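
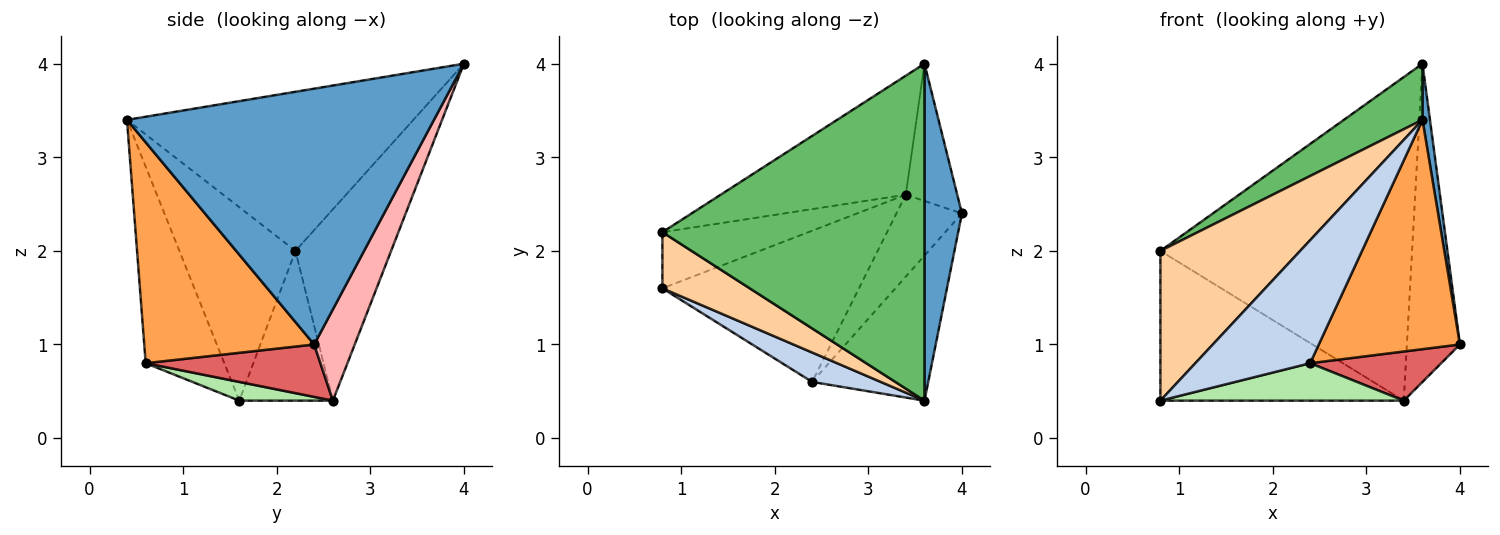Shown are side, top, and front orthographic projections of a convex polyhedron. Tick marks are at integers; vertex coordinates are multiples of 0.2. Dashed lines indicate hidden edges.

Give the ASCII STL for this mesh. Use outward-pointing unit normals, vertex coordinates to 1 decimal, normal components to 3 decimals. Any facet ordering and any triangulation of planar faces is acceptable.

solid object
 facet normal 0.989 -0.024 0.145
  outer loop
   vertex 3.6 4.0 4.0
   vertex 3.6 0.4 3.4
   vertex 4.0 2.4 1.0
  endloop
 endfacet
 facet normal -0.554 -0.809 0.194
  outer loop
   vertex 2.4 0.6 0.8
   vertex 3.6 0.4 3.4
   vertex 0.8 1.6 0.4
  endloop
 endfacet
 facet normal 0.713 -0.592 -0.375
  outer loop
   vertex 2.4 0.6 0.8
   vertex 4.0 2.4 1.0
   vertex 3.6 0.4 3.4
  endloop
 endfacet
 facet normal -0.614 -0.739 0.277
  outer loop
   vertex 0.8 2.2 2.0
   vertex 0.8 1.6 0.4
   vertex 3.6 0.4 3.4
  endloop
 endfacet
 facet normal -0.514 -0.141 0.846
  outer loop
   vertex 0.8 2.2 2.0
   vertex 3.6 0.4 3.4
   vertex 3.6 4.0 4.0
  endloop
 endfacet
 facet normal 0.092 -0.239 -0.967
  outer loop
   vertex 3.4 2.6 0.4
   vertex 2.4 0.6 0.8
   vertex 0.8 1.6 0.4
  endloop
 endfacet
 facet normal 0.566 -0.424 -0.707
  outer loop
   vertex 3.4 2.6 0.4
   vertex 4.0 2.4 1.0
   vertex 2.4 0.6 0.8
  endloop
 endfacet
 facet normal 0.575 0.751 -0.324
  outer loop
   vertex 3.4 2.6 0.4
   vertex 3.6 4.0 4.0
   vertex 4.0 2.4 1.0
  endloop
 endfacet
 facet normal -0.339 0.881 -0.330
  outer loop
   vertex 3.4 2.6 0.4
   vertex 0.8 1.6 0.4
   vertex 0.8 2.2 2.0
  endloop
 endfacet
 facet normal -0.336 0.884 -0.325
  outer loop
   vertex 3.4 2.6 0.4
   vertex 0.8 2.2 2.0
   vertex 3.6 4.0 4.0
  endloop
 endfacet
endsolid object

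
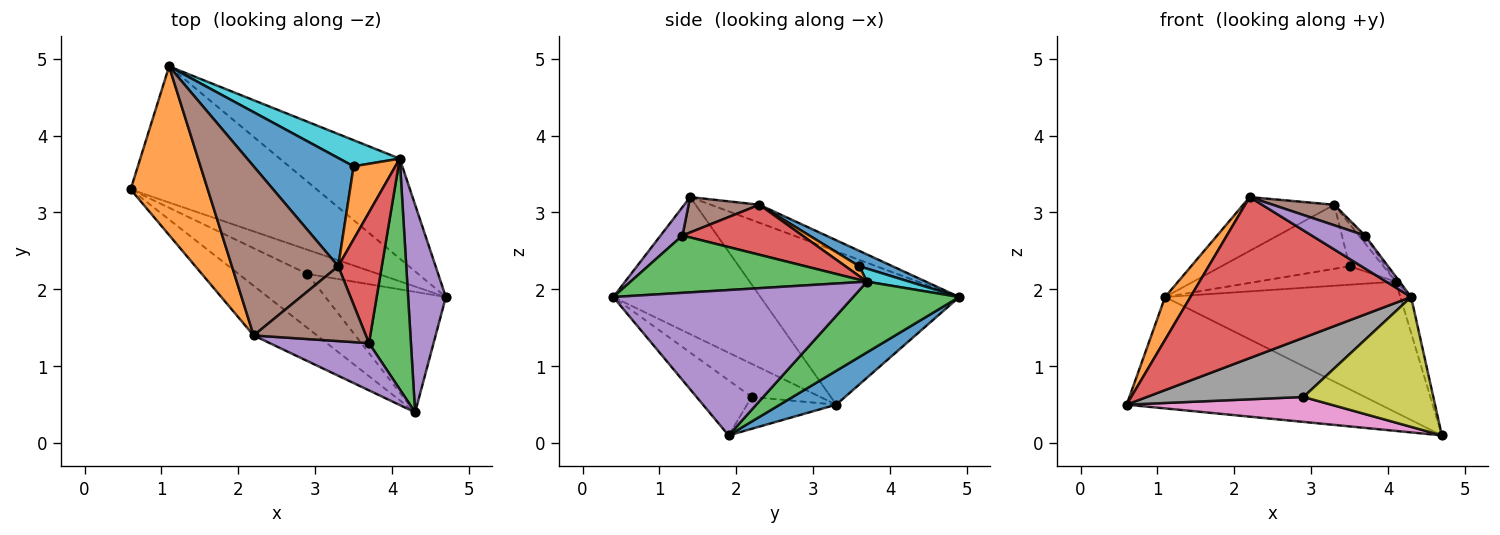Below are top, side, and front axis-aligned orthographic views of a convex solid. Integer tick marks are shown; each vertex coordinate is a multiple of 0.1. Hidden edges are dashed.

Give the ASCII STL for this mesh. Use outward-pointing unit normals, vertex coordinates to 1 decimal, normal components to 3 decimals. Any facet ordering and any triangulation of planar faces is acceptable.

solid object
 facet normal 0.139 0.627 -0.766
  outer loop
   vertex 1.1 4.9 1.9
   vertex 4.7 1.9 0.1
   vertex 0.6 3.3 0.5
  endloop
 endfacet
 facet normal -0.888 -0.113 0.446
  outer loop
   vertex 2.2 1.4 3.2
   vertex 1.1 4.9 1.9
   vertex 0.6 3.3 0.5
  endloop
 endfacet
 facet normal 0.337 0.748 -0.572
  outer loop
   vertex 4.1 3.7 2.1
   vertex 4.7 1.9 0.1
   vertex 1.1 4.9 1.9
  endloop
 endfacet
 facet normal -0.538 -0.806 -0.248
  outer loop
   vertex 4.3 0.4 1.9
   vertex 2.2 1.4 3.2
   vertex 0.6 3.3 0.5
  endloop
 endfacet
 facet normal 0.967 0.043 0.251
  outer loop
   vertex 4.3 0.4 1.9
   vertex 4.7 1.9 0.1
   vertex 4.1 3.7 2.1
  endloop
 endfacet
 facet normal -0.159 0.299 0.941
  outer loop
   vertex 3.3 2.3 3.1
   vertex 1.1 4.9 1.9
   vertex 2.2 1.4 3.2
  endloop
 endfacet
 facet normal -0.299 -0.685 -0.664
  outer loop
   vertex 2.9 2.2 0.6
   vertex 0.6 3.3 0.5
   vertex 4.7 1.9 0.1
  endloop
 endfacet
 facet normal -0.308 -0.703 -0.641
  outer loop
   vertex 2.9 2.2 0.6
   vertex 4.3 0.4 1.9
   vertex 0.6 3.3 0.5
  endloop
 endfacet
 facet normal -0.297 -0.700 -0.649
  outer loop
   vertex 2.9 2.2 0.6
   vertex 4.7 1.9 0.1
   vertex 4.3 0.4 1.9
  endloop
 endfacet
 facet normal 0.174 0.568 0.805
  outer loop
   vertex 3.5 3.6 2.3
   vertex 4.1 3.7 2.1
   vertex 1.1 4.9 1.9
  endloop
 endfacet
 facet normal 0.131 0.505 0.853
  outer loop
   vertex 3.5 3.6 2.3
   vertex 1.1 4.9 1.9
   vertex 3.3 2.3 3.1
  endloop
 endfacet
 facet normal 0.201 0.491 0.848
  outer loop
   vertex 3.5 3.6 2.3
   vertex 3.3 2.3 3.1
   vertex 4.1 3.7 2.1
  endloop
 endfacet
 facet normal 0.807 0.013 0.590
  outer loop
   vertex 3.7 1.3 2.7
   vertex 4.3 0.4 1.9
   vertex 4.1 3.7 2.1
  endloop
 endfacet
 facet normal 0.753 0.039 0.657
  outer loop
   vertex 3.7 1.3 2.7
   vertex 4.1 3.7 2.1
   vertex 3.3 2.3 3.1
  endloop
 endfacet
 facet normal 0.229 -0.557 0.798
  outer loop
   vertex 3.7 1.3 2.7
   vertex 2.2 1.4 3.2
   vertex 4.3 0.4 1.9
  endloop
 endfacet
 facet normal 0.291 -0.253 0.923
  outer loop
   vertex 3.7 1.3 2.7
   vertex 3.3 2.3 3.1
   vertex 2.2 1.4 3.2
  endloop
 endfacet
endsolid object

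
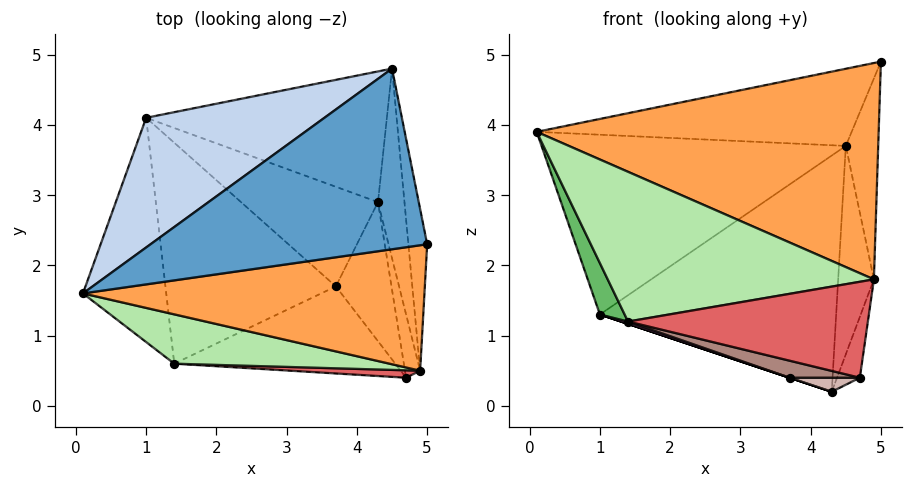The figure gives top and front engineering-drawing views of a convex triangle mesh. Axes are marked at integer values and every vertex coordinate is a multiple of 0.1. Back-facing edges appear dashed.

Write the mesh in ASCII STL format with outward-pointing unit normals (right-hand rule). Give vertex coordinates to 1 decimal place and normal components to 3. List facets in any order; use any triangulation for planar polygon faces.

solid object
 facet normal -0.237 0.382 0.894
  outer loop
   vertex 4.5 4.8 3.7
   vertex 0.1 1.6 3.9
   vertex 5.0 2.3 4.9
  endloop
 endfacet
 facet normal -0.491 0.707 0.510
  outer loop
   vertex 1.0 4.1 1.3
   vertex 0.1 1.6 3.9
   vertex 4.5 4.8 3.7
  endloop
 endfacet
 facet normal 0.021 -0.865 0.502
  outer loop
   vertex 4.9 0.5 1.8
   vertex 5.0 2.3 4.9
   vertex 0.1 1.6 3.9
  endloop
 endfacet
 facet normal 0.983 0.142 -0.114
  outer loop
   vertex 4.9 0.5 1.8
   vertex 4.5 4.8 3.7
   vertex 5.0 2.3 4.9
  endloop
 endfacet
 facet normal -0.910 -0.092 -0.404
  outer loop
   vertex 1.4 0.6 1.2
   vertex 0.1 1.6 3.9
   vertex 1.0 4.1 1.3
  endloop
 endfacet
 facet normal -0.081 -0.947 0.312
  outer loop
   vertex 1.4 0.6 1.2
   vertex 4.9 0.5 1.8
   vertex 0.1 1.6 3.9
  endloop
 endfacet
 facet normal -0.042 -0.996 0.077
  outer loop
   vertex 1.4 0.6 1.2
   vertex 4.7 0.4 0.4
   vertex 4.9 0.5 1.8
  endloop
 endfacet
 facet normal 0.155 0.864 -0.478
  outer loop
   vertex 4.3 2.9 0.2
   vertex 1.0 4.1 1.3
   vertex 4.5 4.8 3.7
  endloop
 endfacet
 facet normal 0.979 0.152 -0.139
  outer loop
   vertex 4.3 2.9 0.2
   vertex 4.5 4.8 3.7
   vertex 4.9 0.5 1.8
  endloop
 endfacet
 facet normal 0.978 0.144 -0.150
  outer loop
   vertex 4.3 2.9 0.2
   vertex 4.9 0.5 1.8
   vertex 4.7 0.4 0.4
  endloop
 endfacet
 facet normal -0.242 -0.186 -0.952
  outer loop
   vertex 3.7 1.7 0.4
   vertex 4.7 0.4 0.4
   vertex 1.4 0.6 1.2
  endloop
 endfacet
 facet normal -0.130 -0.100 -0.987
  outer loop
   vertex 3.7 1.7 0.4
   vertex 4.3 2.9 0.2
   vertex 4.7 0.4 0.4
  endloop
 endfacet
 facet normal -0.324 -0.010 -0.946
  outer loop
   vertex 3.7 1.7 0.4
   vertex 1.4 0.6 1.2
   vertex 1.0 4.1 1.3
  endloop
 endfacet
 facet normal -0.316 0.000 -0.949
  outer loop
   vertex 3.7 1.7 0.4
   vertex 1.0 4.1 1.3
   vertex 4.3 2.9 0.2
  endloop
 endfacet
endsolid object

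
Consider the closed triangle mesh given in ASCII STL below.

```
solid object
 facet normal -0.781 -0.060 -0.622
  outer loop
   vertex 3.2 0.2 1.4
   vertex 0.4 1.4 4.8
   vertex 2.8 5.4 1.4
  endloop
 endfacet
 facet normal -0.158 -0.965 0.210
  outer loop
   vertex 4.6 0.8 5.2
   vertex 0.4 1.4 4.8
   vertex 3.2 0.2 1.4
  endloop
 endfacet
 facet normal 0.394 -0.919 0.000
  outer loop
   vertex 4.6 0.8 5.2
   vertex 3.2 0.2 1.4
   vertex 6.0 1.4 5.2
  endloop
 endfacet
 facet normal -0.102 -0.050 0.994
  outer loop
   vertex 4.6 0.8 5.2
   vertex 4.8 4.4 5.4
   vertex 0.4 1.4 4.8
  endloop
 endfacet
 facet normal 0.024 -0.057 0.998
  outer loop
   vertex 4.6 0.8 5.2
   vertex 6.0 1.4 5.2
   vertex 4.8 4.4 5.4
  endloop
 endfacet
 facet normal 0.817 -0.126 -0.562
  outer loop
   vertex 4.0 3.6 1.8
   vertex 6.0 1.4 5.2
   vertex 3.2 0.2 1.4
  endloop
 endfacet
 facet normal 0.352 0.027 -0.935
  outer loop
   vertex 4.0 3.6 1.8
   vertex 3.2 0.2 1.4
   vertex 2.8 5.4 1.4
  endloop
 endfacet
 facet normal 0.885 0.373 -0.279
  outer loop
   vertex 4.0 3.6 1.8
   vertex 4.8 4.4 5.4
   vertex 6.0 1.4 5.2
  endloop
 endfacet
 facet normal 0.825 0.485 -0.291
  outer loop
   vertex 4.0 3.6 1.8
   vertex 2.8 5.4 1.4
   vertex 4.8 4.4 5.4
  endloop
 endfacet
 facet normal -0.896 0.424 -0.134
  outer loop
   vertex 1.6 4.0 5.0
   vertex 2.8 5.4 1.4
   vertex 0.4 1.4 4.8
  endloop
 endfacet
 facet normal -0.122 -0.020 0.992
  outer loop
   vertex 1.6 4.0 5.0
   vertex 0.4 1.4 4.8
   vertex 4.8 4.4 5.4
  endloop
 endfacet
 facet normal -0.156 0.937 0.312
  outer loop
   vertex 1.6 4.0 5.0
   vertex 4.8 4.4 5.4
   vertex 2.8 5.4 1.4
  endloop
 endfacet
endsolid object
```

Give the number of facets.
12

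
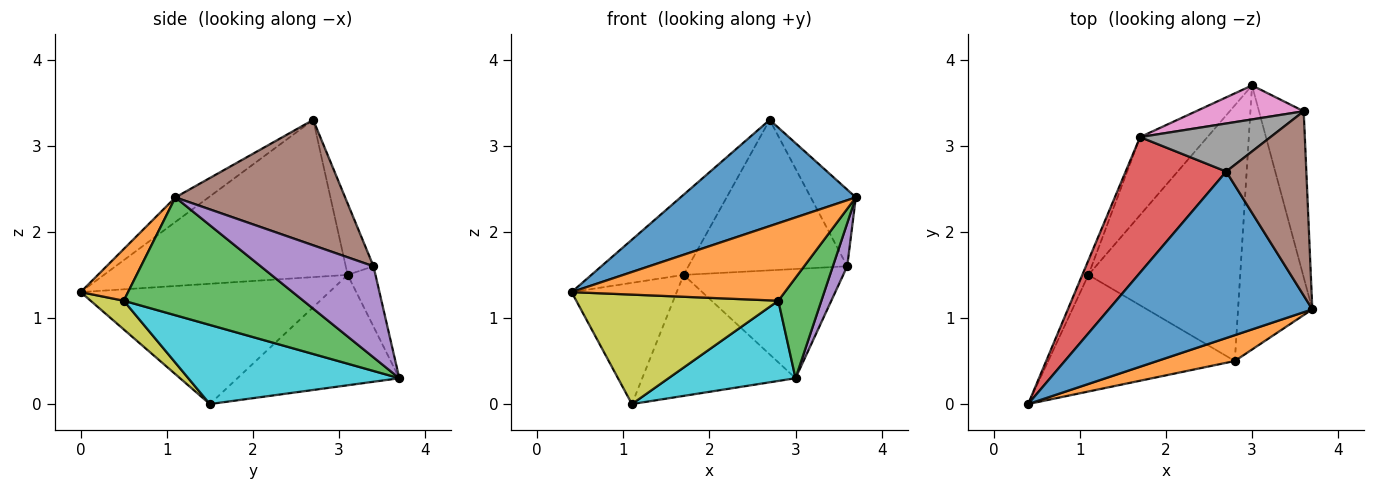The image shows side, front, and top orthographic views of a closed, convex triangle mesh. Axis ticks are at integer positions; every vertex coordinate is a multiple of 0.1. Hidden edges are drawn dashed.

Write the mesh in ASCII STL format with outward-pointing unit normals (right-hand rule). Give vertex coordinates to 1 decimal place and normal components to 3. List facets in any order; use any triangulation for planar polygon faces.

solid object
 facet normal -0.101 -0.535 0.839
  outer loop
   vertex 2.7 2.7 3.3
   vertex 0.4 0.0 1.3
   vertex 3.7 1.1 2.4
  endloop
 endfacet
 facet normal 0.206 -0.928 0.309
  outer loop
   vertex 2.8 0.5 1.2
   vertex 3.7 1.1 2.4
   vertex 0.4 0.0 1.3
  endloop
 endfacet
 facet normal 0.829 -0.199 -0.522
  outer loop
   vertex 2.8 0.5 1.2
   vertex 3.0 3.7 0.3
   vertex 3.7 1.1 2.4
  endloop
 endfacet
 facet normal -0.803 0.303 0.513
  outer loop
   vertex 1.7 3.1 1.5
   vertex 0.4 0.0 1.3
   vertex 2.7 2.7 3.3
  endloop
 endfacet
 facet normal 0.892 -0.114 -0.438
  outer loop
   vertex 3.6 3.4 1.6
   vertex 3.7 1.1 2.4
   vertex 3.0 3.7 0.3
  endloop
 endfacet
 facet normal 0.822 0.218 0.525
  outer loop
   vertex 3.6 3.4 1.6
   vertex 2.7 2.7 3.3
   vertex 3.7 1.1 2.4
  endloop
 endfacet
 facet normal -0.164 0.942 0.293
  outer loop
   vertex 3.6 3.4 1.6
   vertex 3.0 3.7 0.3
   vertex 1.7 3.1 1.5
  endloop
 endfacet
 facet normal -0.164 0.940 0.300
  outer loop
   vertex 3.6 3.4 1.6
   vertex 1.7 3.1 1.5
   vertex 2.7 2.7 3.3
  endloop
 endfacet
 facet normal 0.111 -0.680 -0.725
  outer loop
   vertex 1.1 1.5 0.0
   vertex 2.8 0.5 1.2
   vertex 0.4 0.0 1.3
  endloop
 endfacet
 facet normal 0.445 -0.268 -0.854
  outer loop
   vertex 1.1 1.5 0.0
   vertex 3.0 3.7 0.3
   vertex 2.8 0.5 1.2
  endloop
 endfacet
 facet normal -0.920 0.389 -0.047
  outer loop
   vertex 1.1 1.5 0.0
   vertex 0.4 0.0 1.3
   vertex 1.7 3.1 1.5
  endloop
 endfacet
 facet normal -0.664 0.629 -0.405
  outer loop
   vertex 1.1 1.5 0.0
   vertex 1.7 3.1 1.5
   vertex 3.0 3.7 0.3
  endloop
 endfacet
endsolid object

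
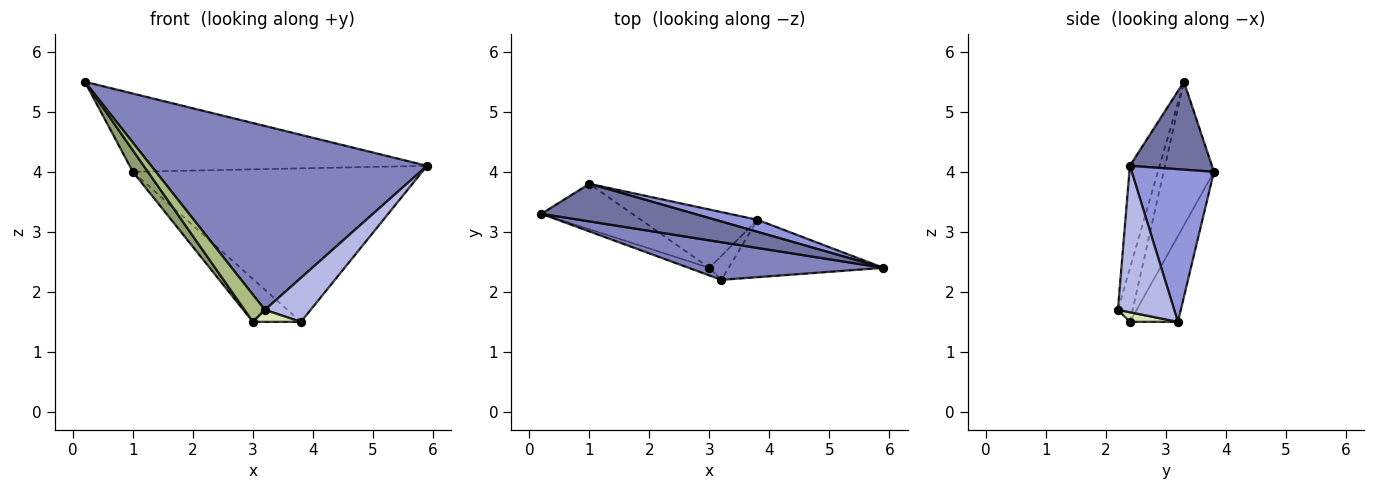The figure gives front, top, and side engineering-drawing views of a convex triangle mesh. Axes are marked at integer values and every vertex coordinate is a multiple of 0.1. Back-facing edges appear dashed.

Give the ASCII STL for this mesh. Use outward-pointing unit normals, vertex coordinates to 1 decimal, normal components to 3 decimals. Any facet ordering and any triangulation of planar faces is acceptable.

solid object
 facet normal 0.241 0.875 0.420
  outer loop
   vertex 1.0 3.8 4.0
   vertex 0.2 3.3 5.5
   vertex 5.9 2.4 4.1
  endloop
 endfacet
 facet normal -0.105 -0.974 0.199
  outer loop
   vertex 3.2 2.2 1.7
   vertex 5.9 2.4 4.1
   vertex 0.2 3.3 5.5
  endloop
 endfacet
 facet normal 0.273 0.959 0.075
  outer loop
   vertex 3.8 3.2 1.5
   vertex 1.0 3.8 4.0
   vertex 5.9 2.4 4.1
  endloop
 endfacet
 facet normal 0.600 -0.487 -0.635
  outer loop
   vertex 3.8 3.2 1.5
   vertex 5.9 2.4 4.1
   vertex 3.2 2.2 1.7
  endloop
 endfacet
 facet normal -0.819 -0.245 -0.519
  outer loop
   vertex 3.0 2.4 1.5
   vertex 0.2 3.3 5.5
   vertex 1.0 3.8 4.0
  endloop
 endfacet
 facet normal -0.570 -0.791 -0.221
  outer loop
   vertex 3.0 2.4 1.5
   vertex 3.2 2.2 1.7
   vertex 0.2 3.3 5.5
  endloop
 endfacet
 facet normal -0.510 0.510 -0.693
  outer loop
   vertex 3.0 2.4 1.5
   vertex 1.0 3.8 4.0
   vertex 3.8 3.2 1.5
  endloop
 endfacet
 facet normal 0.408 -0.408 -0.816
  outer loop
   vertex 3.0 2.4 1.5
   vertex 3.8 3.2 1.5
   vertex 3.2 2.2 1.7
  endloop
 endfacet
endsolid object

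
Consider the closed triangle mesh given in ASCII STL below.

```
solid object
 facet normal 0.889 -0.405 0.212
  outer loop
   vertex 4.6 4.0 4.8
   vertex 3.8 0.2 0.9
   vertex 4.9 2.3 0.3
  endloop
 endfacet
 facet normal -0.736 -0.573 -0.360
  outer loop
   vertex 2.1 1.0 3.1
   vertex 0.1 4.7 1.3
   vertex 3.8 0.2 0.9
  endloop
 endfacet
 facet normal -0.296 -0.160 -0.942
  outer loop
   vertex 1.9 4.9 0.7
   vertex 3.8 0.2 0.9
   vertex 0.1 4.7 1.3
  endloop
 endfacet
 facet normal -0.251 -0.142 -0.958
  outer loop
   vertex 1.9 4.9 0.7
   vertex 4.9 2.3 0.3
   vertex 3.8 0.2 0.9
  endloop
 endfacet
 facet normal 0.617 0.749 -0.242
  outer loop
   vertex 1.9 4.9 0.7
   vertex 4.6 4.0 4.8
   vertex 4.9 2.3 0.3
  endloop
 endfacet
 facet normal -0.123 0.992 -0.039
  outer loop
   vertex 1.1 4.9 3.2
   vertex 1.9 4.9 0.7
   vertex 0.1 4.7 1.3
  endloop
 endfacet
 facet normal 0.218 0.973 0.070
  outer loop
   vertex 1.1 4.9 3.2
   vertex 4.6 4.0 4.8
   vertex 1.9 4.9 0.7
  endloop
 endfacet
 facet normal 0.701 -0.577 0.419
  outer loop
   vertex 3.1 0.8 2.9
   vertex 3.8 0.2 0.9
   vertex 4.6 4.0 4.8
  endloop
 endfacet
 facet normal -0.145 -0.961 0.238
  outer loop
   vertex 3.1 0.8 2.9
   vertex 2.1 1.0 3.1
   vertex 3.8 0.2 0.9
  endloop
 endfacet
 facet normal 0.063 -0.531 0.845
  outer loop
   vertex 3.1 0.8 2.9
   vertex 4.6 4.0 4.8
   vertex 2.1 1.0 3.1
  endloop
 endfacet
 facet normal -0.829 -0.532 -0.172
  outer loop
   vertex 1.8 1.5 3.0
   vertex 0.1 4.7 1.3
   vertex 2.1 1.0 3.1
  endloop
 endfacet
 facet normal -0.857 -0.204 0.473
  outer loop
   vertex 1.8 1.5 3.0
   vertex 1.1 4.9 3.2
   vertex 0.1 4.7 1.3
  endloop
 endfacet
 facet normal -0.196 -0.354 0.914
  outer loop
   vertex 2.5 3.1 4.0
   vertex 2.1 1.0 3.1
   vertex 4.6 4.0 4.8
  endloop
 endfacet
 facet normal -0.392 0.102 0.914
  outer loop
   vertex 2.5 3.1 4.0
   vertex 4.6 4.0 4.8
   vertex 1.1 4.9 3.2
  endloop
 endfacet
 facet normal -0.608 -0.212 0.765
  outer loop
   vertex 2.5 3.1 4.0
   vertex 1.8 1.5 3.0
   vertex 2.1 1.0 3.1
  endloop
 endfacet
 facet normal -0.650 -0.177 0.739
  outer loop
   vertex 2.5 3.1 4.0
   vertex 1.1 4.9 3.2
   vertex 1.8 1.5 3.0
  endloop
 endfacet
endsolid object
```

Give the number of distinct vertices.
10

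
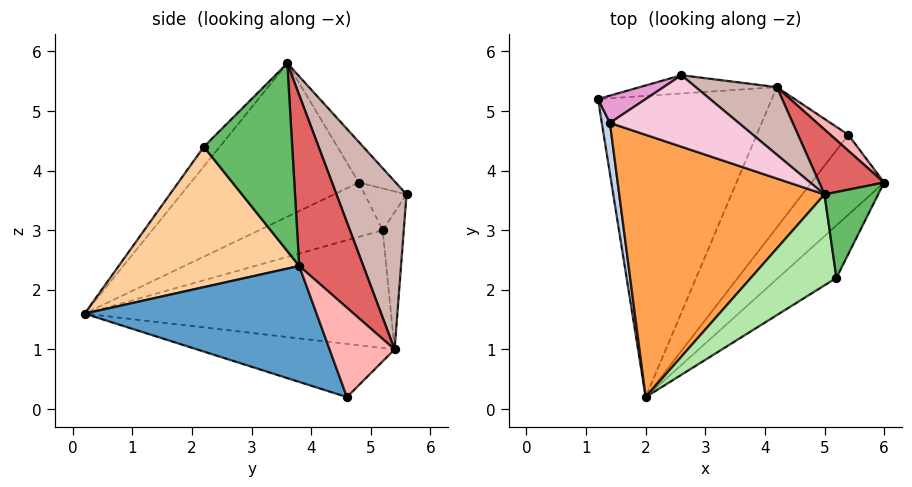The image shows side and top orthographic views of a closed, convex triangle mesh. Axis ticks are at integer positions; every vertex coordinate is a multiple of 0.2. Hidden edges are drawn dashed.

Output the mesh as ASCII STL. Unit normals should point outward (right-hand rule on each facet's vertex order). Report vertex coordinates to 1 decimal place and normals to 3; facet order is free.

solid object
 facet normal 0.654 -0.636 -0.410
  outer loop
   vertex 5.4 4.6 0.2
   vertex 6.0 3.8 2.4
   vertex 2.0 0.2 1.6
  endloop
 endfacet
 facet normal -0.970 -0.196 0.145
  outer loop
   vertex 1.4 4.8 3.8
   vertex 1.2 5.2 3.0
   vertex 2.0 0.2 1.6
  endloop
 endfacet
 facet normal -0.544 -0.419 0.727
  outer loop
   vertex 1.4 4.8 3.8
   vertex 2.0 0.2 1.6
   vertex 5.0 3.6 5.8
  endloop
 endfacet
 facet normal 0.673 -0.685 -0.279
  outer loop
   vertex 5.2 2.2 4.4
   vertex 2.0 0.2 1.6
   vertex 6.0 3.8 2.4
  endloop
 endfacet
 facet normal 0.953 -0.136 0.272
  outer loop
   vertex 5.2 2.2 4.4
   vertex 6.0 3.8 2.4
   vertex 5.0 3.6 5.8
  endloop
 endfacet
 facet normal -0.158 -0.709 0.687
  outer loop
   vertex 5.2 2.2 4.4
   vertex 5.0 3.6 5.8
   vertex 2.0 0.2 1.6
  endloop
 endfacet
 facet normal 0.553 0.806 0.210
  outer loop
   vertex 4.2 5.4 1.0
   vertex 5.0 3.6 5.8
   vertex 6.0 3.8 2.4
  endloop
 endfacet
 facet normal 0.605 0.787 0.121
  outer loop
   vertex 4.2 5.4 1.0
   vertex 6.0 3.8 2.4
   vertex 5.4 4.6 0.2
  endloop
 endfacet
 facet normal -0.556 0.141 -0.819
  outer loop
   vertex 4.2 5.4 1.0
   vertex 2.0 0.2 1.6
   vertex 1.2 5.2 3.0
  endloop
 endfacet
 facet normal -0.499 0.112 -0.860
  outer loop
   vertex 4.2 5.4 1.0
   vertex 5.4 4.6 0.2
   vertex 2.0 0.2 1.6
  endloop
 endfacet
 facet normal -0.192 0.962 -0.192
  outer loop
   vertex 2.6 5.6 3.6
   vertex 4.2 5.4 1.0
   vertex 1.2 5.2 3.0
  endloop
 endfacet
 facet normal 0.486 0.842 0.235
  outer loop
   vertex 2.6 5.6 3.6
   vertex 5.0 3.6 5.8
   vertex 4.2 5.4 1.0
  endloop
 endfacet
 facet normal -0.427 0.762 0.488
  outer loop
   vertex 2.6 5.6 3.6
   vertex 1.2 5.2 3.0
   vertex 1.4 4.8 3.8
  endloop
 endfacet
 facet normal -0.247 0.567 0.786
  outer loop
   vertex 2.6 5.6 3.6
   vertex 1.4 4.8 3.8
   vertex 5.0 3.6 5.8
  endloop
 endfacet
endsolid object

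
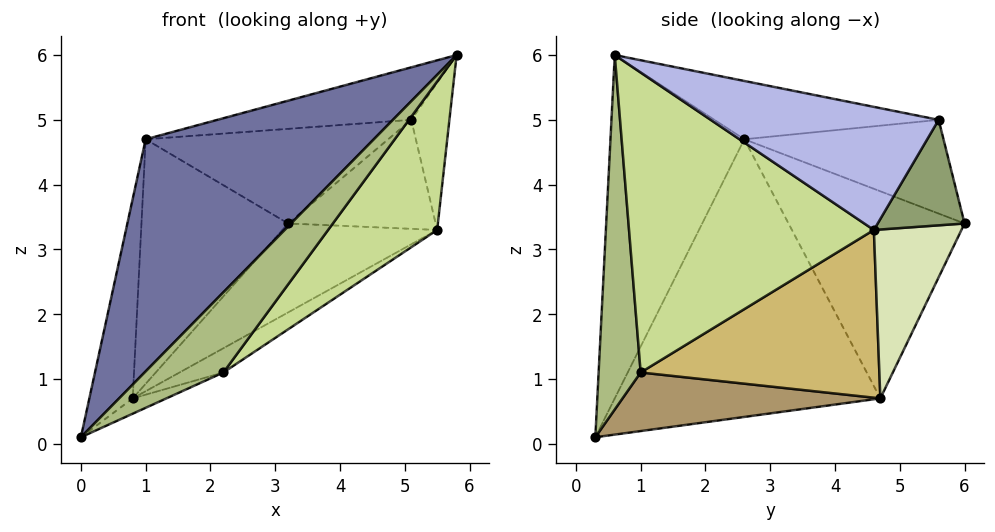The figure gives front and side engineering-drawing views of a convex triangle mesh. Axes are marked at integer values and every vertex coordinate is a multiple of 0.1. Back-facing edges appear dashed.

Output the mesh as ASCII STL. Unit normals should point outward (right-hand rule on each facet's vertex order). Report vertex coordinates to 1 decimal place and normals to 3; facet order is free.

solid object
 facet normal -0.445 -0.759 0.476
  outer loop
   vertex 1.0 2.6 4.7
   vertex 0.0 0.3 0.1
   vertex 5.8 0.6 6.0
  endloop
 endfacet
 facet normal -0.193 0.166 0.967
  outer loop
   vertex 1.0 2.6 4.7
   vertex 5.8 0.6 6.0
   vertex 5.1 5.6 5.0
  endloop
 endfacet
 facet normal -0.461 0.561 0.688
  outer loop
   vertex 1.0 2.6 4.7
   vertex 5.1 5.6 5.0
   vertex 3.2 6.0 3.4
  endloop
 endfacet
 facet normal 0.977 0.164 0.134
  outer loop
   vertex 5.5 4.6 3.3
   vertex 5.1 5.6 5.0
   vertex 5.8 0.6 6.0
  endloop
 endfacet
 facet normal 0.473 0.803 -0.361
  outer loop
   vertex 5.5 4.6 3.3
   vertex 3.2 6.0 3.4
   vertex 5.1 5.6 5.0
  endloop
 endfacet
 facet normal 0.434 -0.814 -0.386
  outer loop
   vertex 2.2 1.0 1.1
   vertex 5.8 0.6 6.0
   vertex 0.0 0.3 0.1
  endloop
 endfacet
 facet normal 0.747 -0.333 -0.576
  outer loop
   vertex 2.2 1.0 1.1
   vertex 5.5 4.6 3.3
   vertex 5.8 0.6 6.0
  endloop
 endfacet
 facet normal 0.374 0.661 -0.651
  outer loop
   vertex 0.8 4.7 0.7
   vertex 3.2 6.0 3.4
   vertex 5.5 4.6 3.3
  endloop
 endfacet
 facet normal 0.399 0.052 -0.915
  outer loop
   vertex 0.8 4.7 0.7
   vertex 2.2 1.0 1.1
   vertex 0.0 0.3 0.1
  endloop
 endfacet
 facet normal 0.484 0.089 -0.871
  outer loop
   vertex 0.8 4.7 0.7
   vertex 5.5 4.6 3.3
   vertex 2.2 1.0 1.1
  endloop
 endfacet
 facet normal -0.978 0.160 0.133
  outer loop
   vertex 0.8 4.7 0.7
   vertex 0.0 0.3 0.1
   vertex 1.0 2.6 4.7
  endloop
 endfacet
 facet normal -0.719 0.600 0.351
  outer loop
   vertex 0.8 4.7 0.7
   vertex 1.0 2.6 4.7
   vertex 3.2 6.0 3.4
  endloop
 endfacet
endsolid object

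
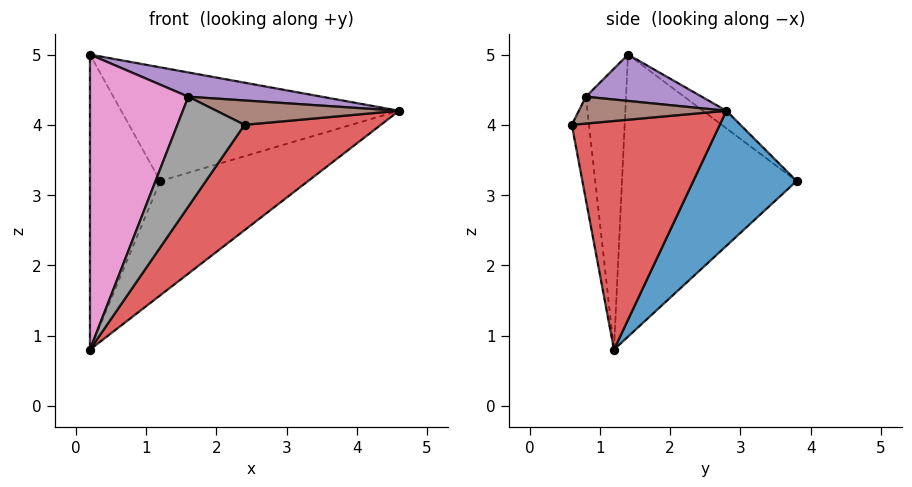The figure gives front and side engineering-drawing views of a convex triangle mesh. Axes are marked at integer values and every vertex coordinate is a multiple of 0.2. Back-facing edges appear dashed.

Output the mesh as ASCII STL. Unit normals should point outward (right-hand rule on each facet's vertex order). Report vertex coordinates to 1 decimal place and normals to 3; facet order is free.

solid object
 facet normal 0.380 0.544 -0.748
  outer loop
   vertex 1.2 3.8 3.2
   vertex 4.6 2.8 4.2
   vertex 0.2 1.2 0.8
  endloop
 endfacet
 facet normal -0.928 0.373 -0.018
  outer loop
   vertex 0.2 1.4 5.0
   vertex 1.2 3.8 3.2
   vertex 0.2 1.2 0.8
  endloop
 endfacet
 facet normal -0.052 0.613 0.788
  outer loop
   vertex 0.2 1.4 5.0
   vertex 4.6 2.8 4.2
   vertex 1.2 3.8 3.2
  endloop
 endfacet
 facet normal 0.621 -0.573 -0.535
  outer loop
   vertex 2.4 0.6 4.0
   vertex 0.2 1.2 0.8
   vertex 4.6 2.8 4.2
  endloop
 endfacet
 facet normal 0.263 -0.303 0.916
  outer loop
   vertex 1.6 0.8 4.4
   vertex 4.6 2.8 4.2
   vertex 0.2 1.4 5.0
  endloop
 endfacet
 facet normal 0.326 -0.404 0.855
  outer loop
   vertex 1.6 0.8 4.4
   vertex 2.4 0.6 4.0
   vertex 4.6 2.8 4.2
  endloop
 endfacet
 facet normal -0.378 -0.925 0.044
  outer loop
   vertex 1.6 0.8 4.4
   vertex 0.2 1.4 5.0
   vertex 0.2 1.2 0.8
  endloop
 endfacet
 facet normal -0.248 -0.969 -0.011
  outer loop
   vertex 1.6 0.8 4.4
   vertex 0.2 1.2 0.8
   vertex 2.4 0.6 4.0
  endloop
 endfacet
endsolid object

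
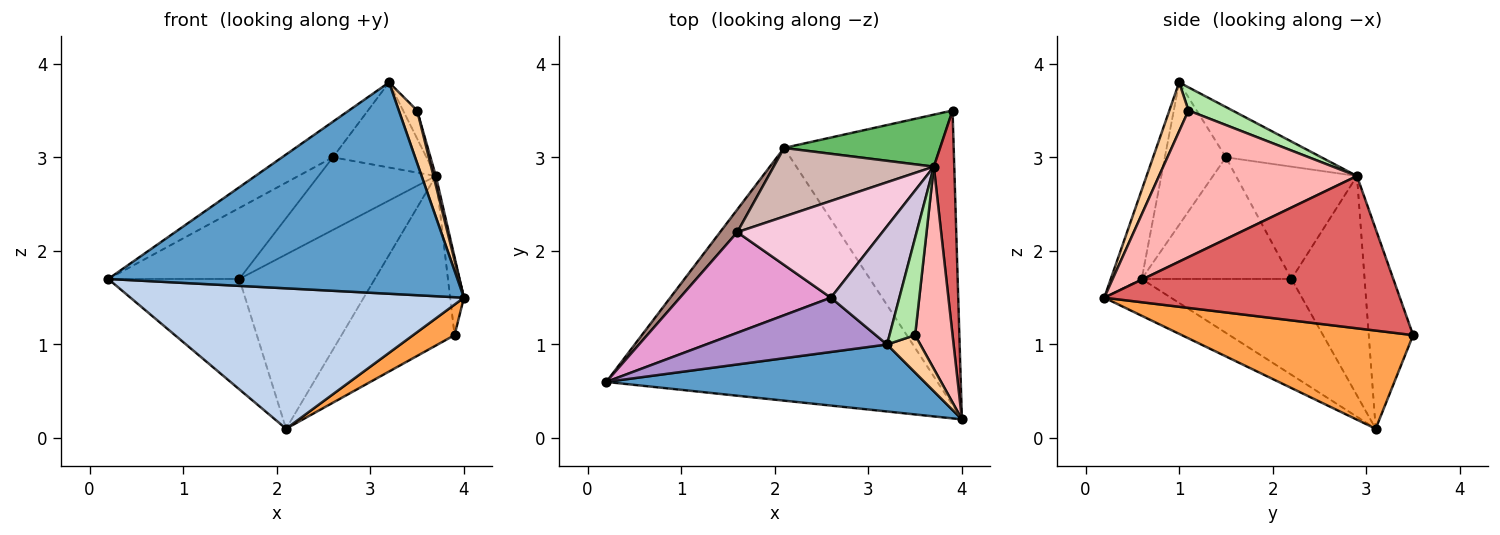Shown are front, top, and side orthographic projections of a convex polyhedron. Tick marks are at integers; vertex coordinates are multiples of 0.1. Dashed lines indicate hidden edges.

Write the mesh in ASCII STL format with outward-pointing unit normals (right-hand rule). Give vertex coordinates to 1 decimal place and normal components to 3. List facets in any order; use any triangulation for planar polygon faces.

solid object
 facet normal -0.084 -0.950 0.301
  outer loop
   vertex 3.2 1.0 3.8
   vertex 0.2 0.6 1.7
   vertex 4.0 0.2 1.5
  endloop
 endfacet
 facet normal -0.097 -0.483 -0.870
  outer loop
   vertex 2.1 3.1 0.1
   vertex 4.0 0.2 1.5
   vertex 0.2 0.6 1.7
  endloop
 endfacet
 facet normal 0.499 -0.089 -0.862
  outer loop
   vertex 2.1 3.1 0.1
   vertex 3.9 3.5 1.1
   vertex 4.0 0.2 1.5
  endloop
 endfacet
 facet normal 0.648 -0.621 0.441
  outer loop
   vertex 3.5 1.1 3.5
   vertex 3.2 1.0 3.8
   vertex 4.0 0.2 1.5
  endloop
 endfacet
 facet normal -0.351 0.895 0.275
  outer loop
   vertex 3.7 2.9 2.8
   vertex 3.9 3.5 1.1
   vertex 2.1 3.1 0.1
  endloop
 endfacet
 facet normal 0.656 0.209 0.725
  outer loop
   vertex 3.7 2.9 2.8
   vertex 3.2 1.0 3.8
   vertex 3.5 1.1 3.5
  endloop
 endfacet
 facet normal 0.990 0.046 0.133
  outer loop
   vertex 3.7 2.9 2.8
   vertex 4.0 0.2 1.5
   vertex 3.9 3.5 1.1
  endloop
 endfacet
 facet normal 0.969 -0.011 0.247
  outer loop
   vertex 3.7 2.9 2.8
   vertex 3.5 1.1 3.5
   vertex 4.0 0.2 1.5
  endloop
 endfacet
 facet normal -0.550 0.458 0.699
  outer loop
   vertex 2.6 1.5 3.0
   vertex 0.2 0.6 1.7
   vertex 3.2 1.0 3.8
  endloop
 endfacet
 facet normal -0.512 0.502 0.697
  outer loop
   vertex 2.6 1.5 3.0
   vertex 3.2 1.0 3.8
   vertex 3.7 2.9 2.8
  endloop
 endfacet
 facet normal -0.746 0.653 0.134
  outer loop
   vertex 1.6 2.2 1.7
   vertex 2.1 3.1 0.1
   vertex 0.2 0.6 1.7
  endloop
 endfacet
 facet normal -0.449 0.832 0.327
  outer loop
   vertex 1.6 2.2 1.7
   vertex 3.7 2.9 2.8
   vertex 2.1 3.1 0.1
  endloop
 endfacet
 facet normal -0.550 0.481 0.682
  outer loop
   vertex 1.6 2.2 1.7
   vertex 0.2 0.6 1.7
   vertex 2.6 1.5 3.0
  endloop
 endfacet
 facet normal -0.526 0.511 0.680
  outer loop
   vertex 1.6 2.2 1.7
   vertex 2.6 1.5 3.0
   vertex 3.7 2.9 2.8
  endloop
 endfacet
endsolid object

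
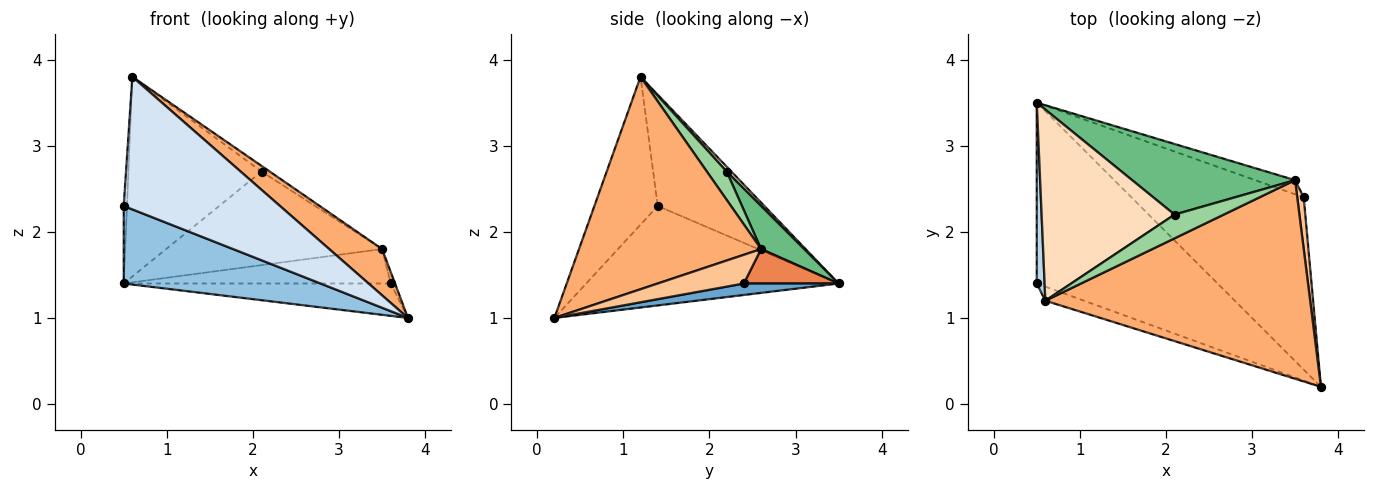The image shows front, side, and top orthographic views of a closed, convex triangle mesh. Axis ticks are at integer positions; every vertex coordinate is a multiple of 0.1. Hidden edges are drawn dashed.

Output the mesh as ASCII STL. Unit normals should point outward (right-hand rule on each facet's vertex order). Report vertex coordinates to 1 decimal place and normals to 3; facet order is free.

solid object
 facet normal 0.065 0.184 -0.981
  outer loop
   vertex 3.6 2.4 1.4
   vertex 3.8 0.2 1.0
   vertex 0.5 3.5 1.4
  endloop
 endfacet
 facet normal -0.451 -0.352 -0.820
  outer loop
   vertex 0.5 1.4 2.3
   vertex 0.5 3.5 1.4
   vertex 3.8 0.2 1.0
  endloop
 endfacet
 facet normal -0.997 0.030 0.070
  outer loop
   vertex 0.5 1.4 2.3
   vertex 0.6 1.2 3.8
   vertex 0.5 3.5 1.4
  endloop
 endfacet
 facet normal -0.374 -0.922 -0.098
  outer loop
   vertex 0.5 1.4 2.3
   vertex 3.8 0.2 1.0
   vertex 0.6 1.2 3.8
  endloop
 endfacet
 facet normal 0.312 0.879 -0.361
  outer loop
   vertex 3.5 2.6 1.8
   vertex 3.6 2.4 1.4
   vertex 0.5 3.5 1.4
  endloop
 endfacet
 facet normal 0.616 -0.179 0.767
  outer loop
   vertex 3.5 2.6 1.8
   vertex 0.6 1.2 3.8
   vertex 3.8 0.2 1.0
  endloop
 endfacet
 facet normal 0.974 0.049 0.219
  outer loop
   vertex 3.5 2.6 1.8
   vertex 3.8 0.2 1.0
   vertex 3.6 2.4 1.4
  endloop
 endfacet
 facet normal 0.025 0.722 0.691
  outer loop
   vertex 2.1 2.2 2.7
   vertex 0.5 3.5 1.4
   vertex 0.6 1.2 3.8
  endloop
 endfacet
 facet normal 0.157 0.788 0.595
  outer loop
   vertex 2.1 2.2 2.7
   vertex 3.5 2.6 1.8
   vertex 0.5 3.5 1.4
  endloop
 endfacet
 facet normal 0.488 0.202 0.849
  outer loop
   vertex 2.1 2.2 2.7
   vertex 0.6 1.2 3.8
   vertex 3.5 2.6 1.8
  endloop
 endfacet
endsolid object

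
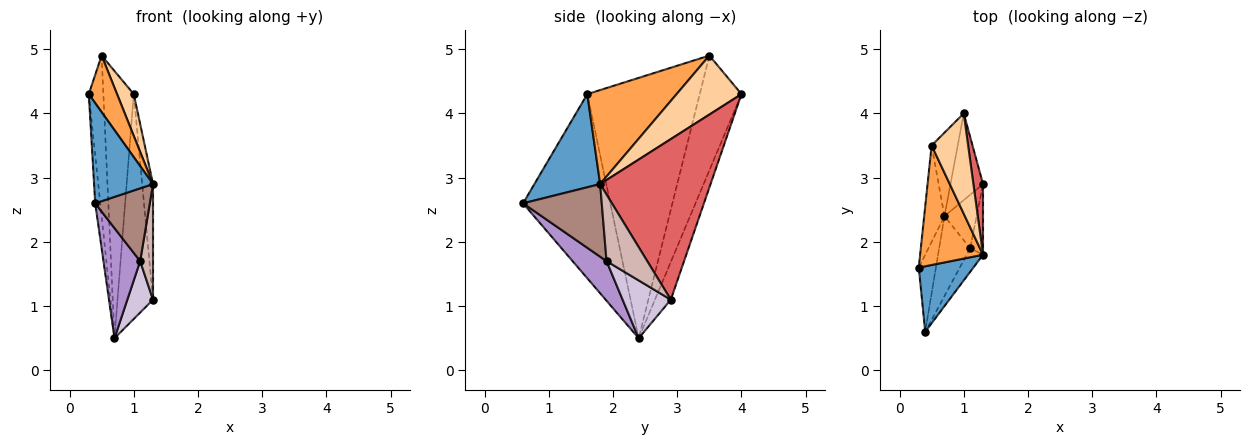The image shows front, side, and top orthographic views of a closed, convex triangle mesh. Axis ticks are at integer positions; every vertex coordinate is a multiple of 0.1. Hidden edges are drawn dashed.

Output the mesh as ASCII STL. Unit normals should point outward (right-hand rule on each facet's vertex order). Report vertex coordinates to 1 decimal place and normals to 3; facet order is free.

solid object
 facet normal 0.682 -0.612 0.400
  outer loop
   vertex 0.4 0.6 2.6
   vertex 1.3 1.8 2.9
   vertex 0.3 1.6 4.3
  endloop
 endfacet
 facet normal -0.994 0.058 -0.092
  outer loop
   vertex 0.4 0.6 2.6
   vertex 0.3 1.6 4.3
   vertex 0.7 2.4 0.5
  endloop
 endfacet
 facet normal 0.804 -0.254 0.538
  outer loop
   vertex 0.5 3.5 4.9
   vertex 0.3 1.6 4.3
   vertex 1.3 1.8 2.9
  endloop
 endfacet
 facet normal 0.831 -0.214 0.514
  outer loop
   vertex 0.5 3.5 4.9
   vertex 1.3 1.8 2.9
   vertex 1.0 4.0 4.3
  endloop
 endfacet
 facet normal -0.989 0.128 -0.077
  outer loop
   vertex 0.5 3.5 4.9
   vertex 0.7 2.4 0.5
   vertex 0.3 1.6 4.3
  endloop
 endfacet
 facet normal -0.795 0.578 -0.181
  outer loop
   vertex 0.5 3.5 4.9
   vertex 1.0 4.0 4.3
   vertex 0.7 2.4 0.5
  endloop
 endfacet
 facet normal 0.993 0.098 0.060
  outer loop
   vertex 1.3 2.9 1.1
   vertex 1.0 4.0 4.3
   vertex 1.3 1.8 2.9
  endloop
 endfacet
 facet normal -0.385 0.861 -0.332
  outer loop
   vertex 1.3 2.9 1.1
   vertex 0.7 2.4 0.5
   vertex 1.0 4.0 4.3
  endloop
 endfacet
 facet normal 0.599 -0.648 -0.470
  outer loop
   vertex 1.1 1.9 1.7
   vertex 0.4 0.6 2.6
   vertex 0.7 2.4 0.5
  endloop
 endfacet
 facet normal 0.792 -0.423 -0.440
  outer loop
   vertex 1.1 1.9 1.7
   vertex 0.7 2.4 0.5
   vertex 1.3 2.9 1.1
  endloop
 endfacet
 facet normal 0.808 -0.561 -0.181
  outer loop
   vertex 1.1 1.9 1.7
   vertex 1.3 1.8 2.9
   vertex 0.4 0.6 2.6
  endloop
 endfacet
 facet normal 0.938 -0.296 -0.181
  outer loop
   vertex 1.1 1.9 1.7
   vertex 1.3 2.9 1.1
   vertex 1.3 1.8 2.9
  endloop
 endfacet
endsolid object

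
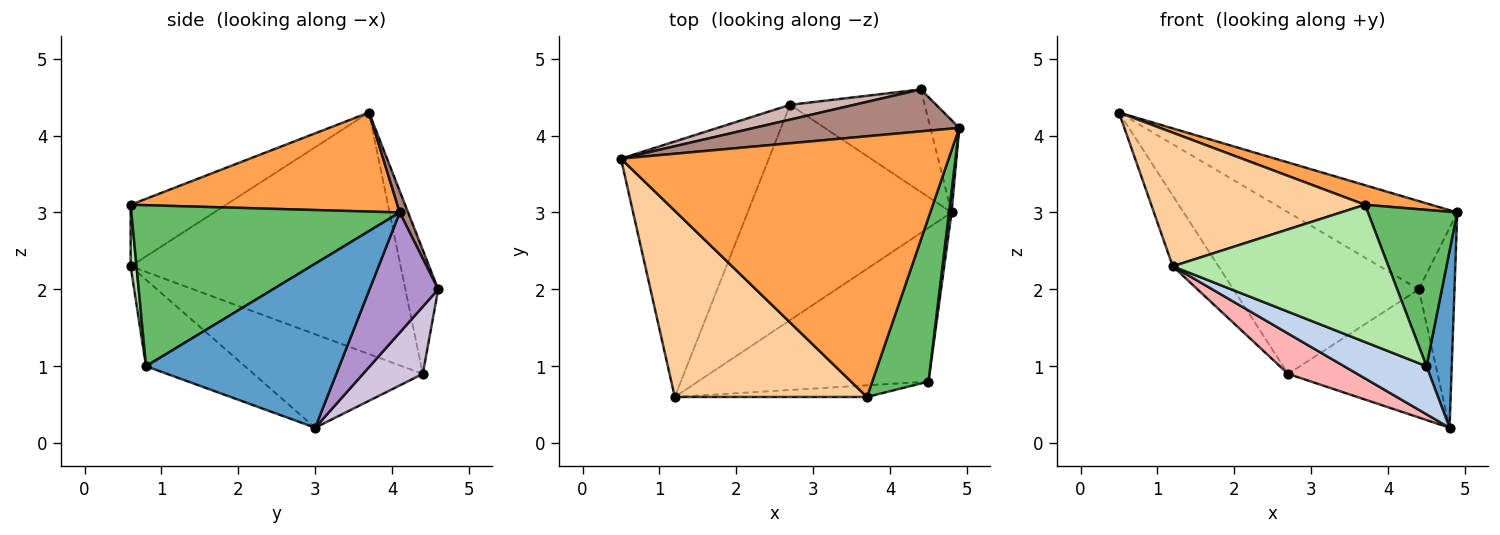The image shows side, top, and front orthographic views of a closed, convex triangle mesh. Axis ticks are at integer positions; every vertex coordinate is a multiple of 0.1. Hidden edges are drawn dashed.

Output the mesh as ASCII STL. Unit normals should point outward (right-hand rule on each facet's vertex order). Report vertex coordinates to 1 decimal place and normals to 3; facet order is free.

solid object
 facet normal 0.991 -0.130 0.015
  outer loop
   vertex 4.5 0.8 1.0
   vertex 4.8 3.0 0.2
   vertex 4.9 4.1 3.0
  endloop
 endfacet
 facet normal -0.337 -0.281 -0.899
  outer loop
   vertex 4.5 0.8 1.0
   vertex 1.2 0.6 2.3
   vertex 4.8 3.0 0.2
  endloop
 endfacet
 facet normal 0.289 -0.072 0.955
  outer loop
   vertex 3.7 0.6 3.1
   vertex 4.9 4.1 3.0
   vertex 0.5 3.7 4.3
  endloop
 endfacet
 facet normal -0.252 -0.564 0.786
  outer loop
   vertex 3.7 0.6 3.1
   vertex 0.5 3.7 4.3
   vertex 1.2 0.6 2.3
  endloop
 endfacet
 facet normal 0.901 -0.300 0.315
  outer loop
   vertex 3.7 0.6 3.1
   vertex 4.5 0.8 1.0
   vertex 4.9 4.1 3.0
  endloop
 endfacet
 facet normal 0.027 -0.996 -0.085
  outer loop
   vertex 3.7 0.6 3.1
   vertex 1.2 0.6 2.3
   vertex 4.5 0.8 1.0
  endloop
 endfacet
 facet normal -0.844 0.143 -0.517
  outer loop
   vertex 2.7 4.4 0.9
   vertex 1.2 0.6 2.3
   vertex 0.5 3.7 4.3
  endloop
 endfacet
 facet normal -0.411 -0.168 -0.896
  outer loop
   vertex 2.7 4.4 0.9
   vertex 4.8 3.0 0.2
   vertex 1.2 0.6 2.3
  endloop
 endfacet
 facet normal 0.868 0.451 -0.208
  outer loop
   vertex 4.4 4.6 2.0
   vertex 4.9 4.1 3.0
   vertex 4.8 3.0 0.2
  endloop
 endfacet
 facet normal 0.298 0.745 -0.596
  outer loop
   vertex 4.4 4.6 2.0
   vertex 4.8 3.0 0.2
   vertex 2.7 4.4 0.9
  endloop
 endfacet
 facet normal 0.045 0.902 0.429
  outer loop
   vertex 4.4 4.6 2.0
   vertex 0.5 3.7 4.3
   vertex 4.9 4.1 3.0
  endloop
 endfacet
 facet normal -0.173 0.981 0.090
  outer loop
   vertex 4.4 4.6 2.0
   vertex 2.7 4.4 0.9
   vertex 0.5 3.7 4.3
  endloop
 endfacet
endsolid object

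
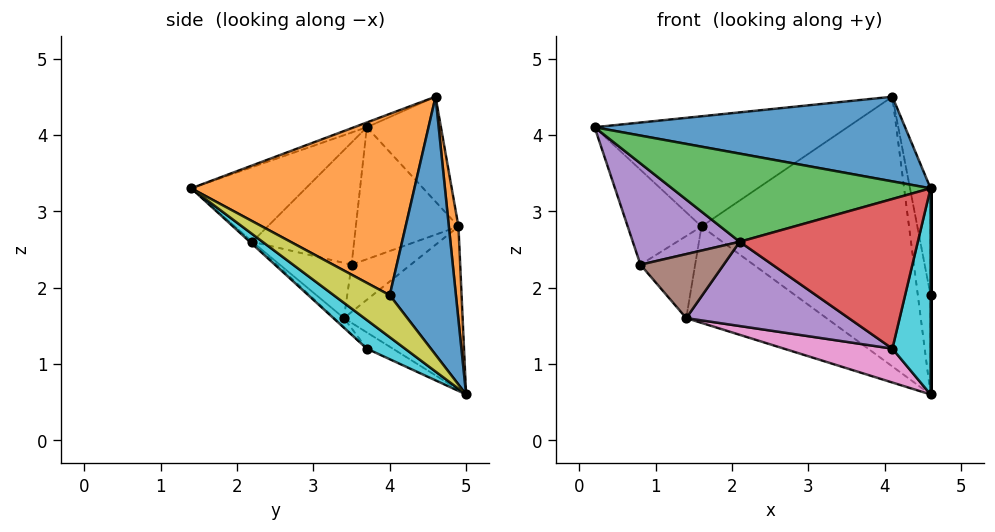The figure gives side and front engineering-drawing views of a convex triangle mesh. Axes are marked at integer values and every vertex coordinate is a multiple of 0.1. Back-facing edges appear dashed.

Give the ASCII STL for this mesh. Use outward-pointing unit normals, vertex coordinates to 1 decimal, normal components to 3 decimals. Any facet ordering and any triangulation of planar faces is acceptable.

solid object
 facet normal -0.014 -0.353 0.935
  outer loop
   vertex 4.1 4.6 4.5
   vertex 0.2 3.7 4.1
   vertex 4.6 1.4 3.3
  endloop
 endfacet
 facet normal 0.982 0.090 0.168
  outer loop
   vertex 4.1 4.6 4.5
   vertex 4.6 1.4 3.3
   vertex 4.6 4.0 1.9
  endloop
 endfacet
 facet normal -0.376 -0.849 0.372
  outer loop
   vertex 2.1 2.2 2.6
   vertex 4.6 1.4 3.3
   vertex 0.2 3.7 4.1
  endloop
 endfacet
 facet normal -0.010 -0.675 -0.737
  outer loop
   vertex 4.1 3.7 1.2
   vertex 4.6 1.4 3.3
   vertex 2.1 2.2 2.6
  endloop
 endfacet
 facet normal -0.039 -0.653 -0.756
  outer loop
   vertex 4.1 3.7 1.2
   vertex 2.1 2.2 2.6
   vertex 1.4 3.4 1.6
  endloop
 endfacet
 facet normal -0.243 0.829 0.504
  outer loop
   vertex 1.6 4.9 2.8
   vertex 0.2 3.7 4.1
   vertex 4.1 4.6 4.5
  endloop
 endfacet
 facet normal -0.093 -0.388 -0.917
  outer loop
   vertex 4.6 5.0 0.6
   vertex 4.1 3.7 1.2
   vertex 1.4 3.4 1.6
  endloop
 endfacet
 facet normal -0.493 0.583 -0.646
  outer loop
   vertex 4.6 5.0 0.6
   vertex 1.4 3.4 1.6
   vertex 1.6 4.9 2.8
  endloop
 endfacet
 facet normal 1.000 0.000 0.000
  outer loop
   vertex 4.6 5.0 0.6
   vertex 4.6 4.0 1.9
   vertex 4.6 1.4 3.3
  endloop
 endfacet
 facet normal 0.514 -0.514 -0.686
  outer loop
   vertex 4.6 5.0 0.6
   vertex 4.6 1.4 3.3
   vertex 4.1 3.7 1.2
  endloop
 endfacet
 facet normal 0.972 0.187 0.144
  outer loop
   vertex 4.6 5.0 0.6
   vertex 4.1 4.6 4.5
   vertex 4.6 4.0 1.9
  endloop
 endfacet
 facet normal 0.046 0.993 0.108
  outer loop
   vertex 4.6 5.0 0.6
   vertex 1.6 4.9 2.8
   vertex 4.1 4.6 4.5
  endloop
 endfacet
 facet normal -0.770 0.553 -0.318
  outer loop
   vertex 0.8 3.5 2.3
   vertex 0.2 3.7 4.1
   vertex 1.6 4.9 2.8
  endloop
 endfacet
 facet normal -0.594 0.549 -0.588
  outer loop
   vertex 0.8 3.5 2.3
   vertex 1.6 4.9 2.8
   vertex 1.4 3.4 1.6
  endloop
 endfacet
 facet normal -0.682 -0.716 -0.148
  outer loop
   vertex 0.8 3.5 2.3
   vertex 2.1 2.2 2.6
   vertex 0.2 3.7 4.1
  endloop
 endfacet
 facet normal -0.595 -0.690 -0.412
  outer loop
   vertex 0.8 3.5 2.3
   vertex 1.4 3.4 1.6
   vertex 2.1 2.2 2.6
  endloop
 endfacet
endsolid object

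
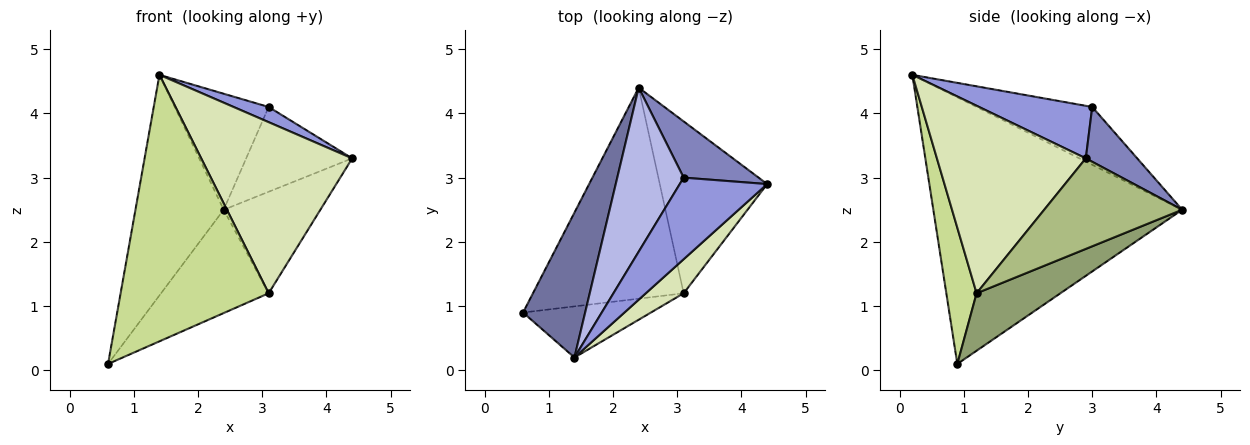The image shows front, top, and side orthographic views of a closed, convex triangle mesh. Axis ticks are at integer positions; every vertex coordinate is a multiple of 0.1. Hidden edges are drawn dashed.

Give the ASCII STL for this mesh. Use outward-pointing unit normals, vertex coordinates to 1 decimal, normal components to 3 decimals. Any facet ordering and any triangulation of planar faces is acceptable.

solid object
 facet normal -0.921 0.326 0.214
  outer loop
   vertex 1.4 0.2 4.6
   vertex 2.4 4.4 2.5
   vertex 0.6 0.9 0.1
  endloop
 endfacet
 facet normal 0.375 0.773 0.512
  outer loop
   vertex 3.1 3.0 4.1
   vertex 4.4 2.9 3.3
   vertex 2.4 4.4 2.5
  endloop
 endfacet
 facet normal 0.509 -0.158 0.846
  outer loop
   vertex 3.1 3.0 4.1
   vertex 1.4 0.2 4.6
   vertex 4.4 2.9 3.3
  endloop
 endfacet
 facet normal -0.579 0.471 0.665
  outer loop
   vertex 3.1 3.0 4.1
   vertex 2.4 4.4 2.5
   vertex 1.4 0.2 4.6
  endloop
 endfacet
 facet normal 0.324 0.416 -0.850
  outer loop
   vertex 3.1 1.2 1.2
   vertex 0.6 0.9 0.1
   vertex 2.4 4.4 2.5
  endloop
 endfacet
 facet normal 0.587 0.412 -0.697
  outer loop
   vertex 3.1 1.2 1.2
   vertex 2.4 4.4 2.5
   vertex 4.4 2.9 3.3
  endloop
 endfacet
 facet normal 0.197 -0.963 -0.185
  outer loop
   vertex 3.1 1.2 1.2
   vertex 1.4 0.2 4.6
   vertex 0.6 0.9 0.1
  endloop
 endfacet
 facet normal 0.695 -0.705 0.140
  outer loop
   vertex 3.1 1.2 1.2
   vertex 4.4 2.9 3.3
   vertex 1.4 0.2 4.6
  endloop
 endfacet
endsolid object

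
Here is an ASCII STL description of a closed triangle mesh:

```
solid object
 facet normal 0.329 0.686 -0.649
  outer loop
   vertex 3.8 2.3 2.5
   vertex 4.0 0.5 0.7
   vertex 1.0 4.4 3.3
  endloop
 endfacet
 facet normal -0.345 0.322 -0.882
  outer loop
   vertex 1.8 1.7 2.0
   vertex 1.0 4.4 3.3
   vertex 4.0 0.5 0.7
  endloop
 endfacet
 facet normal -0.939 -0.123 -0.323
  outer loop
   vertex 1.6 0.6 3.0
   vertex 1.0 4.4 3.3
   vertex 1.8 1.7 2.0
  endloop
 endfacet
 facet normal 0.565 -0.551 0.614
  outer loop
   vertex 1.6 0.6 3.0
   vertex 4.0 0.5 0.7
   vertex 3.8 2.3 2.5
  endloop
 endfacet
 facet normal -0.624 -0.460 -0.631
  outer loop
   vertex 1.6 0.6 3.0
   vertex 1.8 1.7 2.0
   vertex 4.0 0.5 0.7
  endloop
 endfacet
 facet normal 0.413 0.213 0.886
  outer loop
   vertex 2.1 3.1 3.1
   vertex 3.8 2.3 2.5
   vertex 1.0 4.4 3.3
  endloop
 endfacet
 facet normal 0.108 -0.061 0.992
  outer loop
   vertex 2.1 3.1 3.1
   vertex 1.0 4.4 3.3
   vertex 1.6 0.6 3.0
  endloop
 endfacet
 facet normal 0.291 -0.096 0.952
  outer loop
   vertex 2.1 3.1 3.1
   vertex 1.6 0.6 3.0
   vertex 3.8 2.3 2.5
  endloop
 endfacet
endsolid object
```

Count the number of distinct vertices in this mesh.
6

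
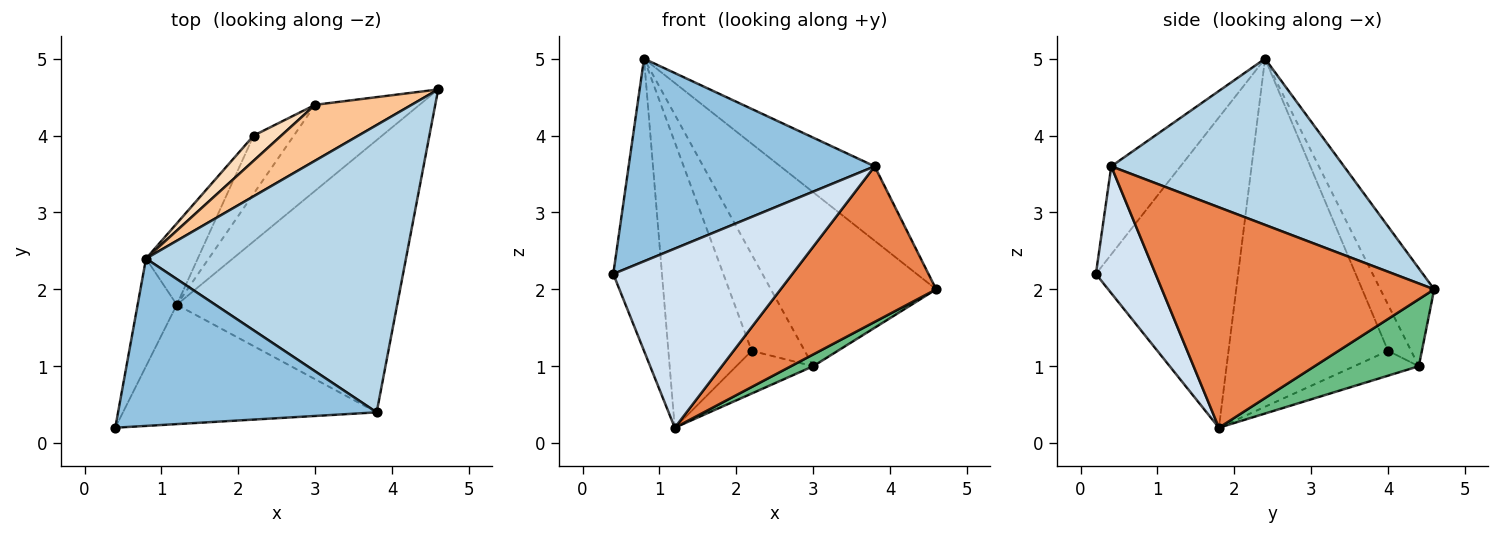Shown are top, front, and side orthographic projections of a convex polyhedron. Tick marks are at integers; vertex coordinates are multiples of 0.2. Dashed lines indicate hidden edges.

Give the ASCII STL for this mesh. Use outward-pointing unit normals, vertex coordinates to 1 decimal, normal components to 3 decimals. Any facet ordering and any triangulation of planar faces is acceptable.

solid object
 facet normal -0.939 0.322 -0.118
  outer loop
   vertex 1.2 1.8 0.2
   vertex 0.4 0.2 2.2
   vertex 0.8 2.4 5.0
  endloop
 endfacet
 facet normal -0.212 -0.754 0.622
  outer loop
   vertex 3.8 0.4 3.6
   vertex 0.8 2.4 5.0
   vertex 0.4 0.2 2.2
  endloop
 endfacet
 facet normal 0.526 0.213 0.823
  outer loop
   vertex 3.8 0.4 3.6
   vertex 4.6 4.6 2.0
   vertex 0.8 2.4 5.0
  endloop
 endfacet
 facet normal 0.267 -0.802 -0.535
  outer loop
   vertex 3.8 0.4 3.6
   vertex 0.4 0.2 2.2
   vertex 1.2 1.8 0.2
  endloop
 endfacet
 facet normal 0.656 -0.375 -0.656
  outer loop
   vertex 3.8 0.4 3.6
   vertex 1.2 1.8 0.2
   vertex 4.6 4.6 2.0
  endloop
 endfacet
 facet normal -0.879 0.459 -0.131
  outer loop
   vertex 2.2 4.0 1.2
   vertex 1.2 1.8 0.2
   vertex 0.8 2.4 5.0
  endloop
 endfacet
 facet normal -0.296 0.909 0.292
  outer loop
   vertex 3.0 4.4 1.0
   vertex 0.8 2.4 5.0
   vertex 4.6 4.6 2.0
  endloop
 endfacet
 facet normal -0.388 0.892 0.233
  outer loop
   vertex 3.0 4.4 1.0
   vertex 2.2 4.0 1.2
   vertex 0.8 2.4 5.0
  endloop
 endfacet
 facet normal 0.537 -0.114 -0.836
  outer loop
   vertex 3.0 4.4 1.0
   vertex 4.6 4.6 2.0
   vertex 1.2 1.8 0.2
  endloop
 endfacet
 facet normal -0.445 0.530 -0.721
  outer loop
   vertex 3.0 4.4 1.0
   vertex 1.2 1.8 0.2
   vertex 2.2 4.0 1.2
  endloop
 endfacet
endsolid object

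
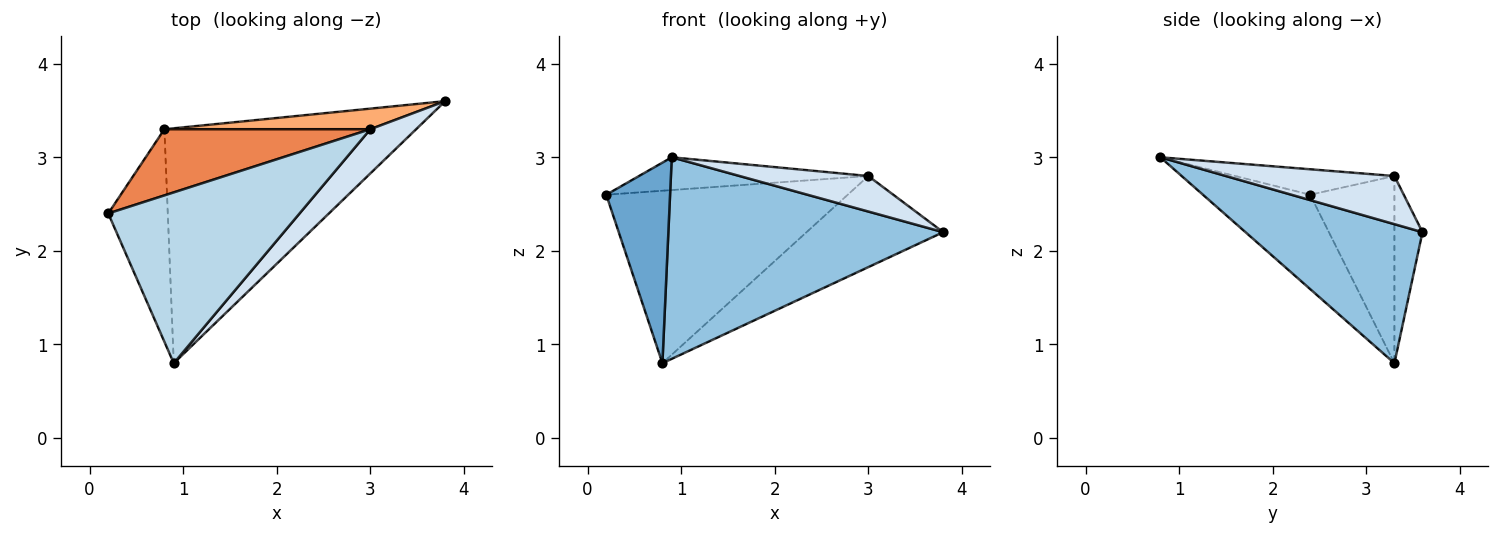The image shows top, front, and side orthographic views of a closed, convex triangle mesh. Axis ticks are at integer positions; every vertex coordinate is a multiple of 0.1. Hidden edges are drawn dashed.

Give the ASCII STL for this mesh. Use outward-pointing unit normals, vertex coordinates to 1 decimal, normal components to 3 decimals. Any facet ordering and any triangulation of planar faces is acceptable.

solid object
 facet normal -0.755 -0.450 -0.477
  outer loop
   vertex 0.8 3.3 0.8
   vertex 0.9 0.8 3.0
   vertex 0.2 2.4 2.6
  endloop
 endfacet
 facet normal 0.387 -0.600 -0.700
  outer loop
   vertex 0.8 3.3 0.8
   vertex 3.8 3.6 2.2
   vertex 0.9 0.8 3.0
  endloop
 endfacet
 facet normal -0.130 0.187 0.974
  outer loop
   vertex 3.0 3.3 2.8
   vertex 0.2 2.4 2.6
   vertex 0.9 0.8 3.0
  endloop
 endfacet
 facet normal 0.634 -0.484 0.603
  outer loop
   vertex 3.0 3.3 2.8
   vertex 0.9 0.8 3.0
   vertex 3.8 3.6 2.2
  endloop
 endfacet
 facet normal -0.310 0.888 0.341
  outer loop
   vertex 3.0 3.3 2.8
   vertex 0.8 3.3 0.8
   vertex 0.2 2.4 2.6
  endloop
 endfacet
 facet normal -0.197 0.956 0.216
  outer loop
   vertex 3.0 3.3 2.8
   vertex 3.8 3.6 2.2
   vertex 0.8 3.3 0.8
  endloop
 endfacet
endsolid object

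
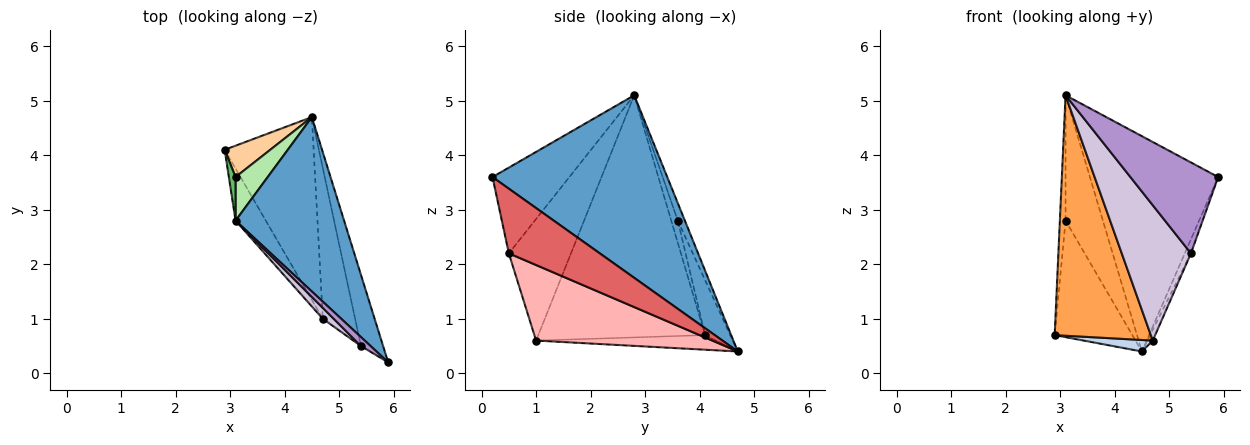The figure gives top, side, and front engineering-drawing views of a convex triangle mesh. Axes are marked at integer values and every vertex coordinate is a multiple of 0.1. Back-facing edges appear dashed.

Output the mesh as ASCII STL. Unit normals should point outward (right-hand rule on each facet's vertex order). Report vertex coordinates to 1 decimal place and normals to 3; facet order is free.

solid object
 facet normal 0.727 0.534 0.432
  outer loop
   vertex 3.1 2.8 5.1
   vertex 5.9 0.2 3.6
   vertex 4.5 4.7 0.4
  endloop
 endfacet
 facet normal -0.161 -0.062 -0.985
  outer loop
   vertex 4.7 1.0 0.6
   vertex 2.9 4.1 0.7
   vertex 4.5 4.7 0.4
  endloop
 endfacet
 facet normal -0.861 -0.497 -0.108
  outer loop
   vertex 4.7 1.0 0.6
   vertex 3.1 2.8 5.1
   vertex 2.9 4.1 0.7
  endloop
 endfacet
 facet normal -0.299 0.921 0.248
  outer loop
   vertex 3.1 3.6 2.8
   vertex 4.5 4.7 0.4
   vertex 2.9 4.1 0.7
  endloop
 endfacet
 facet normal -0.736 0.639 0.222
  outer loop
   vertex 3.1 3.6 2.8
   vertex 2.9 4.1 0.7
   vertex 3.1 2.8 5.1
  endloop
 endfacet
 facet normal -0.176 0.930 0.323
  outer loop
   vertex 3.1 3.6 2.8
   vertex 3.1 2.8 5.1
   vertex 4.5 4.7 0.4
  endloop
 endfacet
 facet normal 0.944 0.064 -0.324
  outer loop
   vertex 5.4 0.5 2.2
   vertex 4.5 4.7 0.4
   vertex 5.9 0.2 3.6
  endloop
 endfacet
 facet normal 0.919 0.028 -0.393
  outer loop
   vertex 5.4 0.5 2.2
   vertex 4.7 1.0 0.6
   vertex 4.5 4.7 0.4
  endloop
 endfacet
 facet normal -0.657 -0.750 0.074
  outer loop
   vertex 5.4 0.5 2.2
   vertex 5.9 0.2 3.6
   vertex 3.1 2.8 5.1
  endloop
 endfacet
 facet normal -0.667 -0.743 0.060
  outer loop
   vertex 5.4 0.5 2.2
   vertex 3.1 2.8 5.1
   vertex 4.7 1.0 0.6
  endloop
 endfacet
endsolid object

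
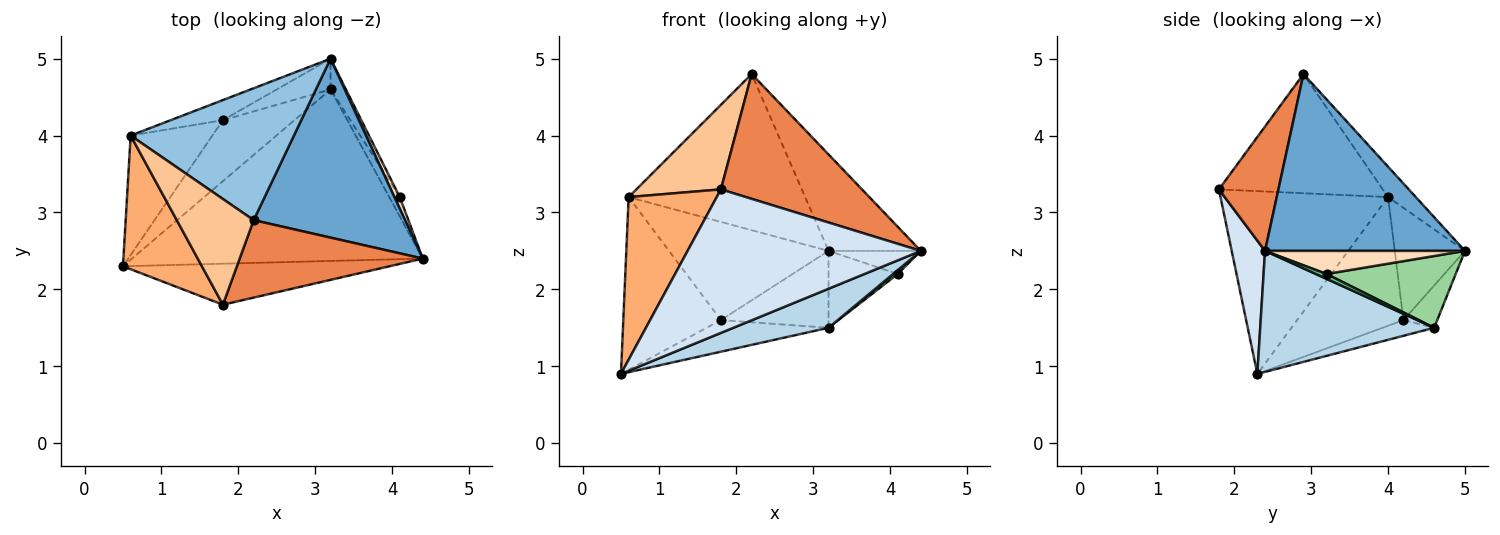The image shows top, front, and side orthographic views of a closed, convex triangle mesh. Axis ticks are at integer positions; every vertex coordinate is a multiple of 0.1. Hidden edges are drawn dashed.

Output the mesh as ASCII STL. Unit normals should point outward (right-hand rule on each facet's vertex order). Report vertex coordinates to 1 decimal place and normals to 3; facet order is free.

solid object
 facet normal 0.717 0.331 0.614
  outer loop
   vertex 2.2 2.9 4.8
   vertex 4.4 2.4 2.5
   vertex 3.2 5.0 2.5
  endloop
 endfacet
 facet normal -0.119 0.758 0.641
  outer loop
   vertex 0.6 4.0 3.2
   vertex 2.2 2.9 4.8
   vertex 3.2 5.0 2.5
  endloop
 endfacet
 facet normal 0.376 -0.206 -0.904
  outer loop
   vertex 3.2 4.6 1.5
   vertex 4.4 2.4 2.5
   vertex 0.5 2.3 0.9
  endloop
 endfacet
 facet normal 0.136 -0.953 -0.272
  outer loop
   vertex 1.8 1.8 3.3
   vertex 0.5 2.3 0.9
   vertex 4.4 2.4 2.5
  endloop
 endfacet
 facet normal 0.337 -0.800 0.497
  outer loop
   vertex 1.8 1.8 3.3
   vertex 4.4 2.4 2.5
   vertex 2.2 2.9 4.8
  endloop
 endfacet
 facet normal -0.827 -0.435 0.357
  outer loop
   vertex 1.8 1.8 3.3
   vertex 0.6 4.0 3.2
   vertex 0.5 2.3 0.9
  endloop
 endfacet
 facet normal -0.771 -0.398 0.497
  outer loop
   vertex 1.8 1.8 3.3
   vertex 2.2 2.9 4.8
   vertex 0.6 4.0 3.2
  endloop
 endfacet
 facet normal 0.889 0.410 0.205
  outer loop
   vertex 4.1 3.2 2.2
   vertex 3.2 5.0 2.5
   vertex 4.4 2.4 2.5
  endloop
 endfacet
 facet normal 0.416 -0.178 -0.892
  outer loop
   vertex 4.1 3.2 2.2
   vertex 4.4 2.4 2.5
   vertex 3.2 4.6 1.5
  endloop
 endfacet
 facet normal 0.866 0.464 -0.186
  outer loop
   vertex 4.1 3.2 2.2
   vertex 3.2 4.6 1.5
   vertex 3.2 5.0 2.5
  endloop
 endfacet
 facet normal -0.667 0.613 -0.424
  outer loop
   vertex 1.8 4.2 1.6
   vertex 0.5 2.3 0.9
   vertex 0.6 4.0 3.2
  endloop
 endfacet
 facet normal -0.191 0.452 -0.871
  outer loop
   vertex 1.8 4.2 1.6
   vertex 3.2 4.6 1.5
   vertex 0.5 2.3 0.9
  endloop
 endfacet
 facet normal -0.396 0.900 -0.184
  outer loop
   vertex 1.8 4.2 1.6
   vertex 0.6 4.0 3.2
   vertex 3.2 5.0 2.5
  endloop
 endfacet
 facet normal -0.280 0.891 -0.357
  outer loop
   vertex 1.8 4.2 1.6
   vertex 3.2 5.0 2.5
   vertex 3.2 4.6 1.5
  endloop
 endfacet
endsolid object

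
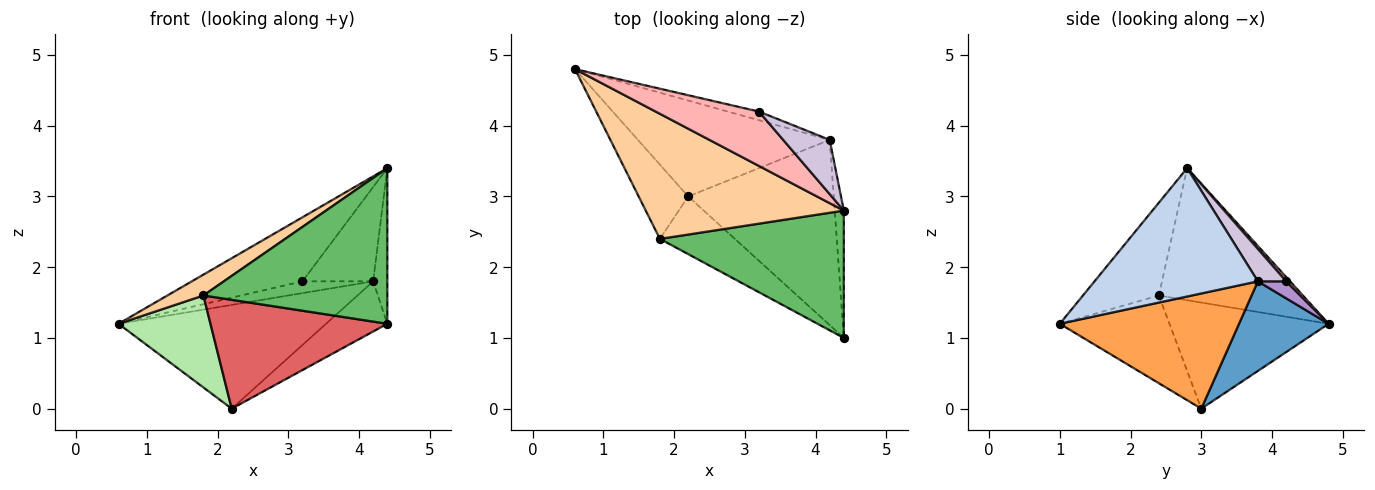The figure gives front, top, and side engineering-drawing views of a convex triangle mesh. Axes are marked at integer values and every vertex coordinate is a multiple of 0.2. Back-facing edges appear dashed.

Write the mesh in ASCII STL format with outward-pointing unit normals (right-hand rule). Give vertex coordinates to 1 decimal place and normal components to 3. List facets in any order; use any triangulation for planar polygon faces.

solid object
 facet normal 0.302 0.700 -0.647
  outer loop
   vertex 4.2 3.8 1.8
   vertex 2.2 3.0 0.0
   vertex 0.6 4.8 1.2
  endloop
 endfacet
 facet normal 0.994 0.086 -0.070
  outer loop
   vertex 4.2 3.8 1.8
   vertex 4.4 2.8 3.4
   vertex 4.4 1.0 1.2
  endloop
 endfacet
 facet normal 0.607 0.208 -0.767
  outer loop
   vertex 4.2 3.8 1.8
   vertex 4.4 1.0 1.2
   vertex 2.2 3.0 0.0
  endloop
 endfacet
 facet normal -0.549 -0.137 0.824
  outer loop
   vertex 1.8 2.4 1.6
   vertex 4.4 2.8 3.4
   vertex 0.6 4.8 1.2
  endloop
 endfacet
 facet normal -0.304 -0.737 0.603
  outer loop
   vertex 1.8 2.4 1.6
   vertex 4.4 1.0 1.2
   vertex 4.4 2.8 3.4
  endloop
 endfacet
 facet normal -0.803 -0.464 -0.375
  outer loop
   vertex 1.8 2.4 1.6
   vertex 0.6 4.8 1.2
   vertex 2.2 3.0 0.0
  endloop
 endfacet
 facet normal -0.480 -0.775 -0.411
  outer loop
   vertex 1.8 2.4 1.6
   vertex 2.2 3.0 0.0
   vertex 4.4 1.0 1.2
  endloop
 endfacet
 facet normal 0.027 0.762 0.647
  outer loop
   vertex 3.2 4.2 1.8
   vertex 0.6 4.8 1.2
   vertex 4.4 2.8 3.4
  endloop
 endfacet
 facet normal 0.307 0.767 -0.563
  outer loop
   vertex 3.2 4.2 1.8
   vertex 4.2 3.8 1.8
   vertex 0.6 4.8 1.2
  endloop
 endfacet
 facet normal 0.328 0.819 0.471
  outer loop
   vertex 3.2 4.2 1.8
   vertex 4.4 2.8 3.4
   vertex 4.2 3.8 1.8
  endloop
 endfacet
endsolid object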